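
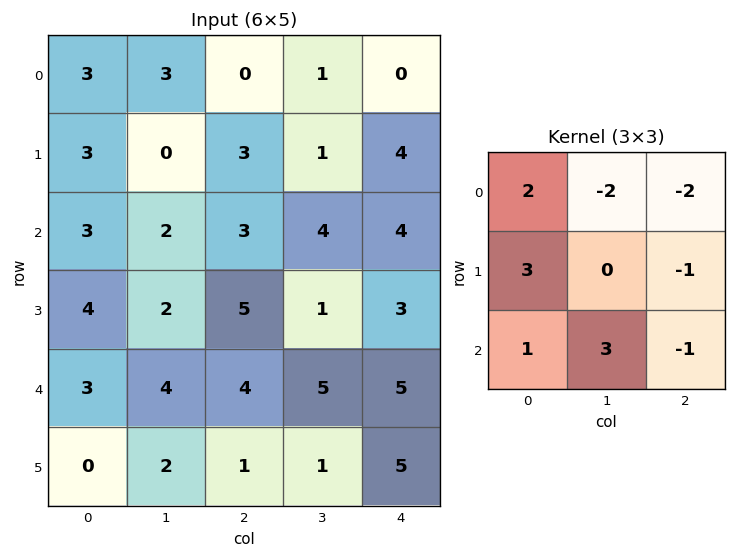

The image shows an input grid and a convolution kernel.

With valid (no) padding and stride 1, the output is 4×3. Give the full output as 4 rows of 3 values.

12 10 14
11 10 6
14 6 16
4 3 8

Output[0,0]: The receptive field on the input at this output position is [3 3 0 / 3 0 3 / 3 2 3]. Elementwise product with the kernel and sum: 3·2 + 3·-2 + 0·-2 + 3·3 + 3·-1 + 3·1 + 2·3 + 3·-1.
Output[0,1]: The receptive field on the input at this output position is [3 0 1 / 0 3 1 / 2 3 4]. Elementwise product with the kernel and sum: 3·2 + 0·-2 + 1·-2 + 0·3 + 1·-1 + 2·1 + 3·3 + 4·-1.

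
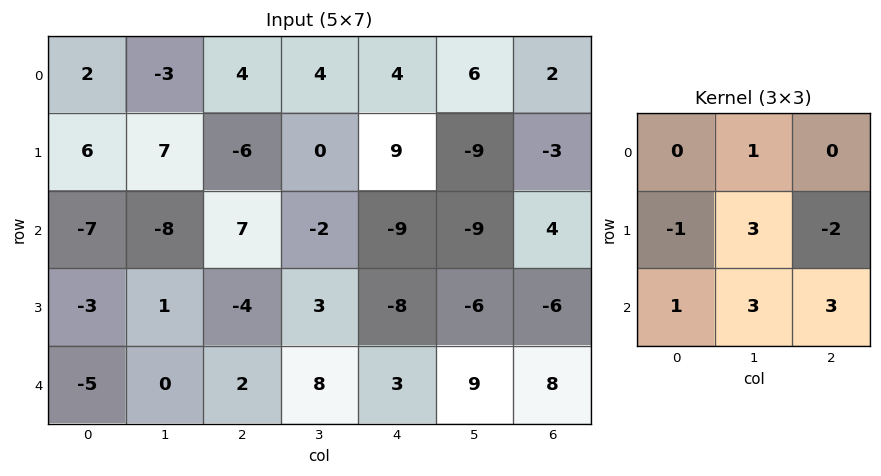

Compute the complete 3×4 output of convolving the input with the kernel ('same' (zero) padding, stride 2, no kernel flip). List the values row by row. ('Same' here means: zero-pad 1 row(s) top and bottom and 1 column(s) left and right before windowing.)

51 -4 -4 -18
-5 25 -37 -6
-18 -14 -25 9

Output[0,0]: The receptive field on the zero-padded input at this output position is [0 0 0 / 0 2 -3 / 0 6 7]. Elementwise product with the kernel and sum: 0·1 + 0·-1 + 2·3 + -3·-2 + 0·1 + 6·3 + 7·3.
Output[0,1]: The receptive field on the zero-padded input at this output position is [0 0 0 / -3 4 4 / 7 -6 0]. Elementwise product with the kernel and sum: 0·1 + -3·-1 + 4·3 + 4·-2 + 7·1 + -6·3 + 0·3.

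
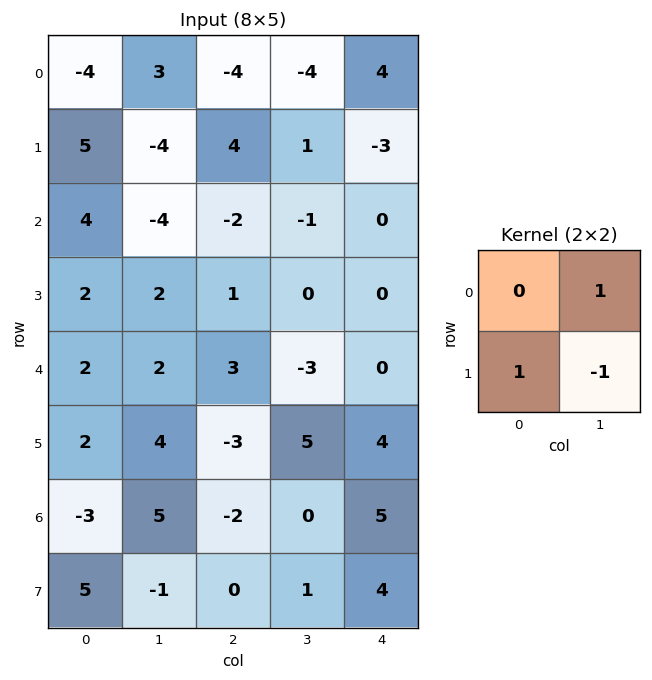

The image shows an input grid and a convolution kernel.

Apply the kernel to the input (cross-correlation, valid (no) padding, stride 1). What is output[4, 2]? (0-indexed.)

-11

The receptive field on the input at this output position is [3 -3 / -3 5]. Elementwise product with the kernel and sum: -3·1 + -3·1 + 5·-1.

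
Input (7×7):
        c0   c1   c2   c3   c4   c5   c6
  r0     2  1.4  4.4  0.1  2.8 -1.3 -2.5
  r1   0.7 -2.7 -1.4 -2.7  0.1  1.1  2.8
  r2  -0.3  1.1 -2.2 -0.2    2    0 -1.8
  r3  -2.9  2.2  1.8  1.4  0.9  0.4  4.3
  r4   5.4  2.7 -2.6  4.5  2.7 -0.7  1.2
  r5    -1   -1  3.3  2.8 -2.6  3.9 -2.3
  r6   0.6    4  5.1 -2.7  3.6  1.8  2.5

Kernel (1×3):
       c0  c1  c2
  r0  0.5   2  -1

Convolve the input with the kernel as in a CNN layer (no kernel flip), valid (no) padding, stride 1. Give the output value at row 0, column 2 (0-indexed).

-0.4

The receptive field on the input at this output position is [4.4 0.1 2.8]. Elementwise product with the kernel and sum: 4.4·0.5 + 0.1·2 + 2.8·-1.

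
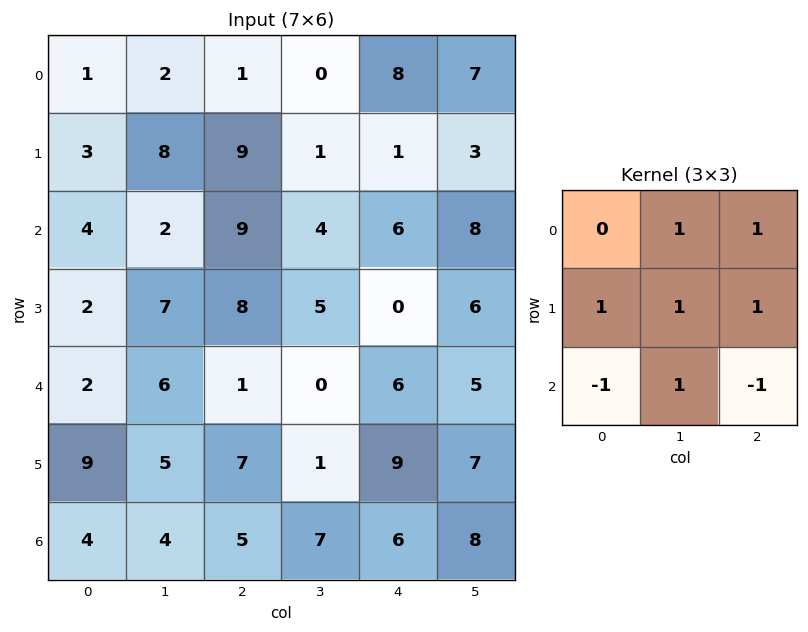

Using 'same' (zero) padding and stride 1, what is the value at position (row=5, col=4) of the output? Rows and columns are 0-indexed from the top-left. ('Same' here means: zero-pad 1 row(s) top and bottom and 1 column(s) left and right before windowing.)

19

The receptive field on the zero-padded input at this output position is [0 6 5 / 1 9 7 / 7 6 8]. Elementwise product with the kernel and sum: 6·1 + 5·1 + 1·1 + 9·1 + 7·1 + 7·-1 + 6·1 + 8·-1.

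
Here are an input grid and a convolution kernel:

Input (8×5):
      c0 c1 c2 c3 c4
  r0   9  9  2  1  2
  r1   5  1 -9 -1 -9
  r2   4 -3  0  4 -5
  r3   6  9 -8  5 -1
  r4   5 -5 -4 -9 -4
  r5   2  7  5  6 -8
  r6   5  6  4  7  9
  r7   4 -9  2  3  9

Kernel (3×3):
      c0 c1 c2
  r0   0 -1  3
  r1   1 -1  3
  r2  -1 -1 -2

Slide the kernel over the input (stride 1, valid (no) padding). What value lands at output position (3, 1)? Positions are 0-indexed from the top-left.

The receptive field on the input at this output position is [9 -8 5 / -5 -4 -9 / 7 5 6]. Elementwise product with the kernel and sum: -8·-1 + 5·3 + -5·1 + -4·-1 + -9·3 + 7·-1 + 5·-1 + 6·-2.

-29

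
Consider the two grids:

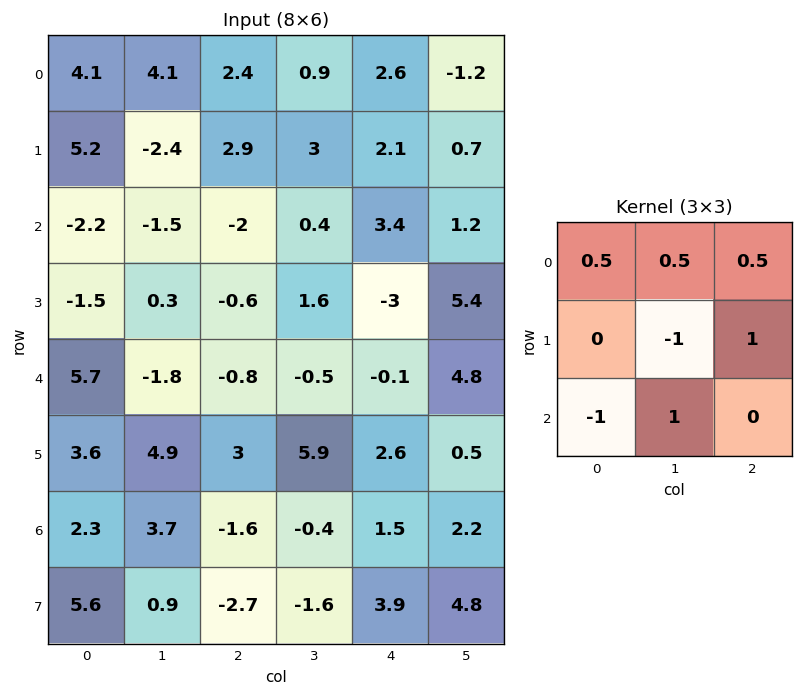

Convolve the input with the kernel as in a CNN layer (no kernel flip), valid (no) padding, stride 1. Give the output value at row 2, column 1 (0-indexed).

The receptive field on the input at this output position is [-1.5 -2 0.4 / 0.3 -0.6 1.6 / -1.8 -0.8 -0.5]. Elementwise product with the kernel and sum: -1.5·0.5 + -2·0.5 + 0.4·0.5 + -0.6·-1 + 1.6·1 + -1.8·-1 + -0.8·1.

1.65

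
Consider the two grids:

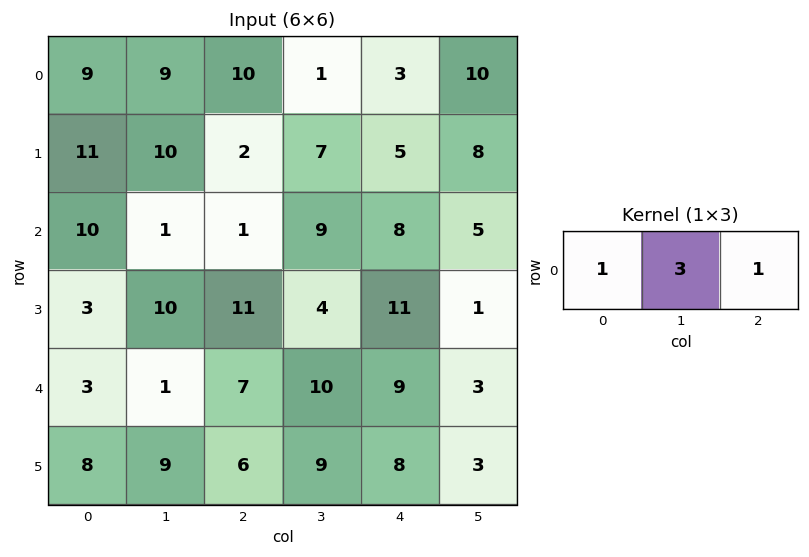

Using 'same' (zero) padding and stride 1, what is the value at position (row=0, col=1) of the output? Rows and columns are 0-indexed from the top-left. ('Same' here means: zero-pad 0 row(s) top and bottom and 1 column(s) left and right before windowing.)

46

The receptive field on the zero-padded input at this output position is [9 9 10]. Elementwise product with the kernel and sum: 9·1 + 9·3 + 10·1.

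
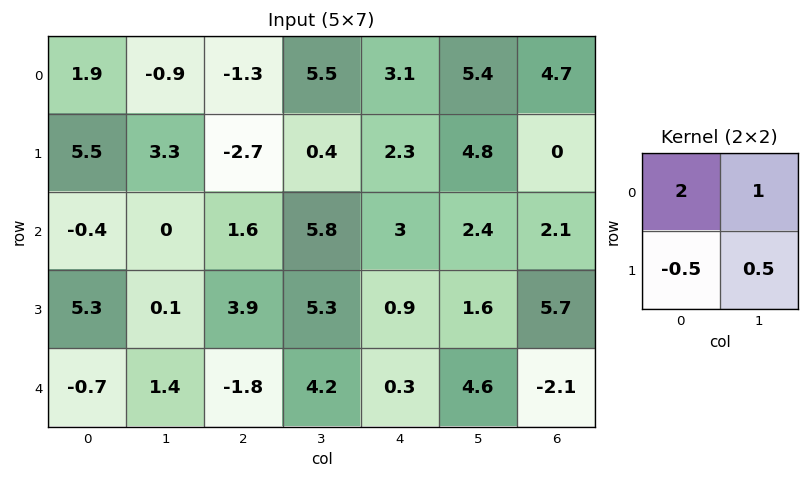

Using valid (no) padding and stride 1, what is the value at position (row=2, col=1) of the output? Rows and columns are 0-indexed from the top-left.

3.5

The receptive field on the input at this output position is [0 1.6 / 0.1 3.9]. Elementwise product with the kernel and sum: 0·2 + 1.6·1 + 0.1·-0.5 + 3.9·0.5.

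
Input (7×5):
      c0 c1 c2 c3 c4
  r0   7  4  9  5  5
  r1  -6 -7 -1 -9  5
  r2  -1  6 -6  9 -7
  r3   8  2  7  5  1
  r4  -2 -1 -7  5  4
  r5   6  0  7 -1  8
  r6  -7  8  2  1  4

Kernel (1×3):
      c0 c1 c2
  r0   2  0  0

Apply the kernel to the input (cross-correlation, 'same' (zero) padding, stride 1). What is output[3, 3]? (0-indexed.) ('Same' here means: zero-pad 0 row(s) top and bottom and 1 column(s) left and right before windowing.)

14

The receptive field on the zero-padded input at this output position is [7 5 1]. Elementwise product with the kernel and sum: 7·2.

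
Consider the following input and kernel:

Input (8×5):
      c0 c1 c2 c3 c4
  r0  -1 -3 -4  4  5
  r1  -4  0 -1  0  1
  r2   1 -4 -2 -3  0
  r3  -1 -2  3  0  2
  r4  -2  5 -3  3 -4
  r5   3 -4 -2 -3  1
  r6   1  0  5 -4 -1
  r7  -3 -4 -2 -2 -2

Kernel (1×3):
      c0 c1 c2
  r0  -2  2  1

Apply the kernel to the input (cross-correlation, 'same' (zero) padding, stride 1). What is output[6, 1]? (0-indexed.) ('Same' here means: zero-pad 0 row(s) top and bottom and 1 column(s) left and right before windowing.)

The receptive field on the zero-padded input at this output position is [1 0 5]. Elementwise product with the kernel and sum: 1·-2 + 0·2 + 5·1.

3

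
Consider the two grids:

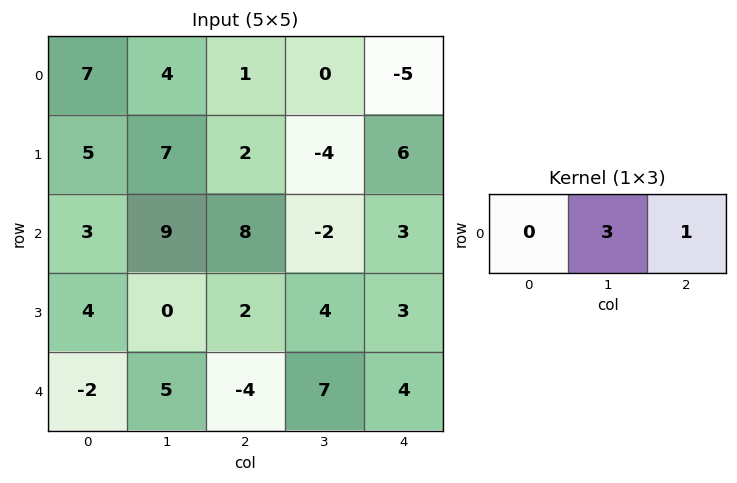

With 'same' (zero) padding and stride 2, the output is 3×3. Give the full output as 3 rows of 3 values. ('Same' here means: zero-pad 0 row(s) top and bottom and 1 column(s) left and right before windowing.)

25 3 -15
18 22 9
-1 -5 12

Output[0,0]: The receptive field on the zero-padded input at this output position is [0 7 4]. Elementwise product with the kernel and sum: 7·3 + 4·1.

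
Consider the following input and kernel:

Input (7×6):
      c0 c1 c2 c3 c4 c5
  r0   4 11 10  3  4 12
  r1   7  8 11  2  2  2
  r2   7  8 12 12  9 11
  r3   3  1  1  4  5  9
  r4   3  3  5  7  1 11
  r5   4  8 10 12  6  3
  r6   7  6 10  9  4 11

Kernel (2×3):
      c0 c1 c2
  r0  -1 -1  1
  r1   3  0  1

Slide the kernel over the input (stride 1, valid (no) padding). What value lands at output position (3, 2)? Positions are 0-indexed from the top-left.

The receptive field on the input at this output position is [1 4 5 / 5 7 1]. Elementwise product with the kernel and sum: 1·-1 + 4·-1 + 5·1 + 5·3 + 1·1.

16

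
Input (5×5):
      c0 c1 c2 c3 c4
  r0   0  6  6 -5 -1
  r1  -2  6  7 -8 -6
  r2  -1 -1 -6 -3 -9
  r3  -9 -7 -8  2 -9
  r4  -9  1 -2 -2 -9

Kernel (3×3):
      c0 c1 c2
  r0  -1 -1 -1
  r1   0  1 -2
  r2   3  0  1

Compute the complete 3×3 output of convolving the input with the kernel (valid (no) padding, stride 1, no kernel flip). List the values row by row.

-29 10 -23
-35 -24 -11
-12 -1 23

Output[0,0]: The receptive field on the input at this output position is [0 6 6 / -2 6 7 / -1 -1 -6]. Elementwise product with the kernel and sum: 0·-1 + 6·-1 + 6·-1 + 6·1 + 7·-2 + -1·3 + -6·1.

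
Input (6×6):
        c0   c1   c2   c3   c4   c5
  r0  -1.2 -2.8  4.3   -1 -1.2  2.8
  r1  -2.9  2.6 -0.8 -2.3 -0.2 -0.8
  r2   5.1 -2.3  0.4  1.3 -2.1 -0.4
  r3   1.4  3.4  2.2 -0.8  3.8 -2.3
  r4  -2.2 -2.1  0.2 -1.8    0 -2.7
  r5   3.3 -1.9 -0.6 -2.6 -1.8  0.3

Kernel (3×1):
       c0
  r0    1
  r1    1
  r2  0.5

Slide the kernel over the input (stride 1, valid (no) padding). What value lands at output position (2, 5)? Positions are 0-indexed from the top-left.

The receptive field on the input at this output position is [-0.4 / -2.3 / -2.7]. Elementwise product with the kernel and sum: -0.4·1 + -2.3·1 + -2.7·0.5.

-4.05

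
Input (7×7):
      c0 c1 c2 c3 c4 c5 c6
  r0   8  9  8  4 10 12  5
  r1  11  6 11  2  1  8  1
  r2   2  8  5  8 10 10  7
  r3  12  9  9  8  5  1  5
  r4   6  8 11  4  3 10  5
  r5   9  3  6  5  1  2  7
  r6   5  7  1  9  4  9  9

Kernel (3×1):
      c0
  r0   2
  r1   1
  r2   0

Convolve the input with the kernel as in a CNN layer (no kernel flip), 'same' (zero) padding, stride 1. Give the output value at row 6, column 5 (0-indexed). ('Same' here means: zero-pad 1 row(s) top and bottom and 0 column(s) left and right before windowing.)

13

The receptive field on the zero-padded input at this output position is [2 / 9 / 0]. Elementwise product with the kernel and sum: 2·2 + 9·1.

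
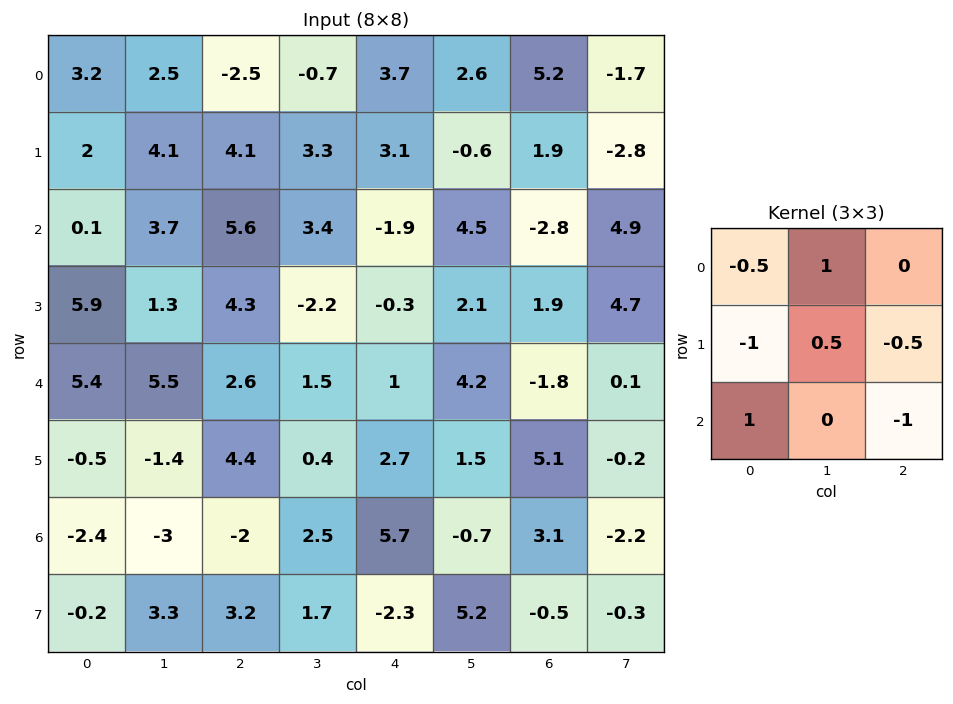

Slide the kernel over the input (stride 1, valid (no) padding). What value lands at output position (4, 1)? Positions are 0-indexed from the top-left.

The receptive field on the input at this output position is [5.5 2.6 1.5 / -1.4 4.4 0.4 / -3 -2 2.5]. Elementwise product with the kernel and sum: 5.5·-0.5 + 2.6·1 + -1.4·-1 + 4.4·0.5 + 0.4·-0.5 + -3·1 + 2.5·-1.

-2.25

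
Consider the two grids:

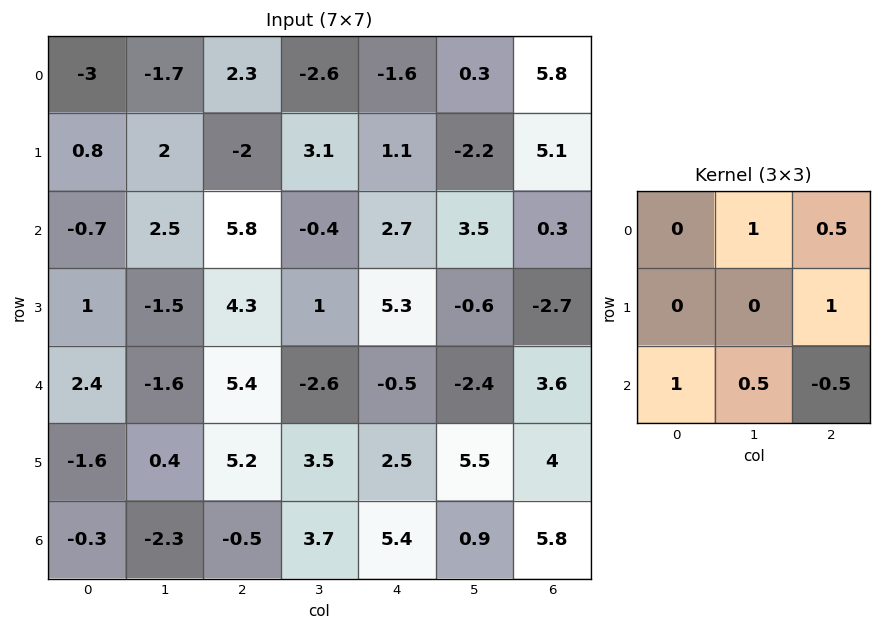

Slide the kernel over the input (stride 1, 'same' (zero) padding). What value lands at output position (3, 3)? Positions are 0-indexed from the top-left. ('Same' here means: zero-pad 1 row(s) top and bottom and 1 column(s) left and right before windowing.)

The receptive field on the zero-padded input at this output position is [5.8 -0.4 2.7 / 4.3 1 5.3 / 5.4 -2.6 -0.5]. Elementwise product with the kernel and sum: -0.4·1 + 2.7·0.5 + 5.3·1 + 5.4·1 + -2.6·0.5 + -0.5·-0.5.

10.6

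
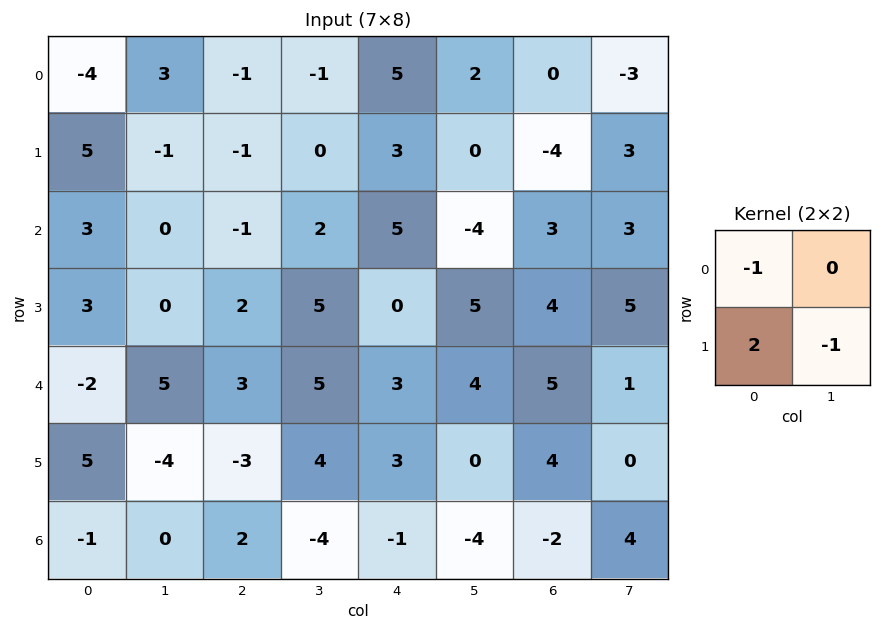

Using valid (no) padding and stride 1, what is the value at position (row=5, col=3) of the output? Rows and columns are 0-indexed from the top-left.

The receptive field on the input at this output position is [4 3 / -4 -1]. Elementwise product with the kernel and sum: 4·-1 + -4·2 + -1·-1.

-11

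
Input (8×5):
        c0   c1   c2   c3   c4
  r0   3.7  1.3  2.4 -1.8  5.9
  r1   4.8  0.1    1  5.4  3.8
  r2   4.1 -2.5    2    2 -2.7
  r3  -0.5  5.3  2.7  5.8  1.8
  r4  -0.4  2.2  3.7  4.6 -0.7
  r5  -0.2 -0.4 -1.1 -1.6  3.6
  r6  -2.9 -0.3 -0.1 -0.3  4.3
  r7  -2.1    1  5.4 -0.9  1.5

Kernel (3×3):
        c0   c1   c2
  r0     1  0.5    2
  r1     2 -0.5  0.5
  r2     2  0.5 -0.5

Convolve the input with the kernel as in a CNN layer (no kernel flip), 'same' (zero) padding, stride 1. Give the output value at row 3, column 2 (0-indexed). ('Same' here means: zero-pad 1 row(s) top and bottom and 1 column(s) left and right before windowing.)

18.6

The receptive field on the zero-padded input at this output position is [-2.5 2 2 / 5.3 2.7 5.8 / 2.2 3.7 4.6]. Elementwise product with the kernel and sum: -2.5·1 + 2·0.5 + 2·2 + 5.3·2 + 2.7·-0.5 + 5.8·0.5 + 2.2·2 + 3.7·0.5 + 4.6·-0.5.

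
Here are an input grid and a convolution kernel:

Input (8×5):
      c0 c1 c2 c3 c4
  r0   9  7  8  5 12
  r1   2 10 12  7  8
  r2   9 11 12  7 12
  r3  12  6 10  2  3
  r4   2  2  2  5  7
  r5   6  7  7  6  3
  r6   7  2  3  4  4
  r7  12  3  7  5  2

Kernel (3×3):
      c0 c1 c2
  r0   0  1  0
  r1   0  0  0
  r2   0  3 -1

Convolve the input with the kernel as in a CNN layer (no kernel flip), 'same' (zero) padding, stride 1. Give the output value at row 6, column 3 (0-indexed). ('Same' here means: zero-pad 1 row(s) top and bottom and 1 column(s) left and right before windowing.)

19

The receptive field on the zero-padded input at this output position is [7 6 3 / 3 4 4 / 7 5 2]. Elementwise product with the kernel and sum: 6·1 + 5·3 + 2·-1.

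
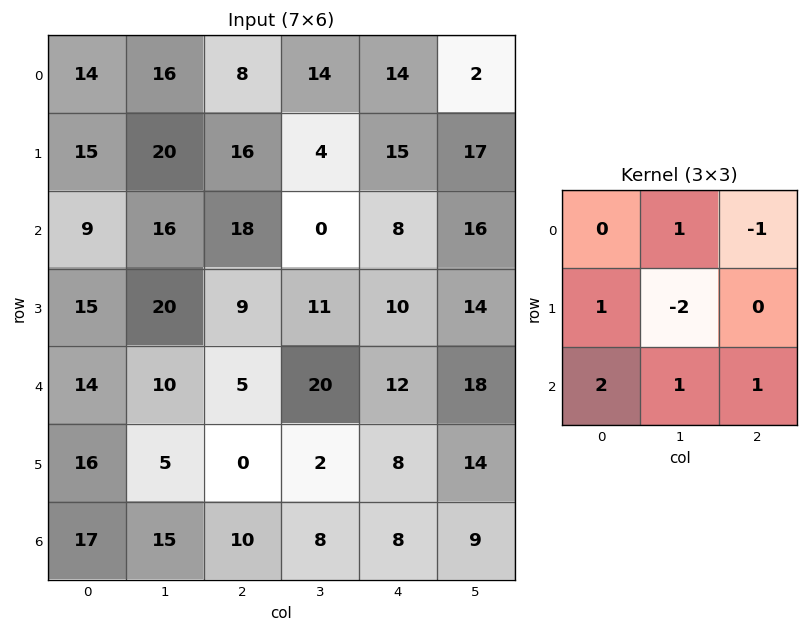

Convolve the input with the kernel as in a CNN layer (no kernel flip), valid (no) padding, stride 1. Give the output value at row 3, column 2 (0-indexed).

The receptive field on the input at this output position is [9 11 10 / 5 20 12 / 0 2 8]. Elementwise product with the kernel and sum: 11·1 + 10·-1 + 5·1 + 20·-2 + 0·2 + 2·1 + 8·1.

-24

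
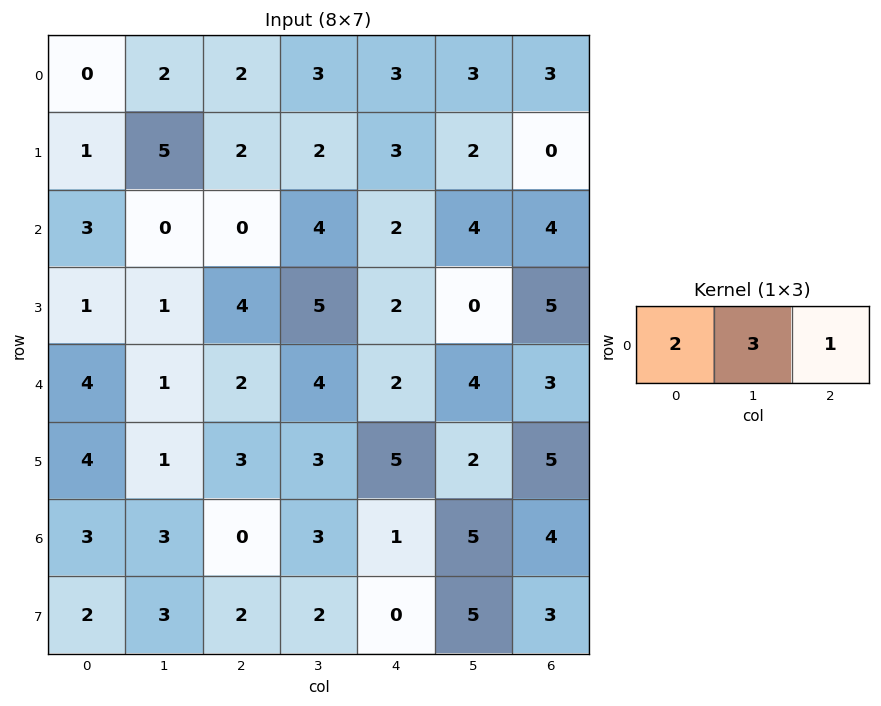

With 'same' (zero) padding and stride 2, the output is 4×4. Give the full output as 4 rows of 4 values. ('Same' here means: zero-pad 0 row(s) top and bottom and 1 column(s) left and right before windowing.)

Output[0,0]: The receptive field on the zero-padded input at this output position is [0 0 2]. Elementwise product with the kernel and sum: 0·2 + 0·3 + 2·1.

2 13 18 15
9 4 18 20
13 12 18 17
12 9 14 22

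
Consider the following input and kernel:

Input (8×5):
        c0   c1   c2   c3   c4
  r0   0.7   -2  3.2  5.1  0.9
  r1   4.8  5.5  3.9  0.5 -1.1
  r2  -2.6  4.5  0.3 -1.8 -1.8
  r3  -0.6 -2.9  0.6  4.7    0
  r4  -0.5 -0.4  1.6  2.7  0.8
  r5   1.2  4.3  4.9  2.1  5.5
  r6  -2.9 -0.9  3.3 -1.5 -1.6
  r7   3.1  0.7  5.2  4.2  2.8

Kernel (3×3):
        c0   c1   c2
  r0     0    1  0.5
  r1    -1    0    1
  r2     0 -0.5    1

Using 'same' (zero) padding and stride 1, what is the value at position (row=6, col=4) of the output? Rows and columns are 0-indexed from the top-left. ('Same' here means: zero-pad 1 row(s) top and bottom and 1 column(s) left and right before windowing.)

5.6

The receptive field on the zero-padded input at this output position is [2.1 5.5 0 / -1.5 -1.6 0 / 4.2 2.8 0]. Elementwise product with the kernel and sum: 5.5·1 + 0·0.5 + -1.5·-1 + 0·1 + 2.8·-0.5 + 0·1.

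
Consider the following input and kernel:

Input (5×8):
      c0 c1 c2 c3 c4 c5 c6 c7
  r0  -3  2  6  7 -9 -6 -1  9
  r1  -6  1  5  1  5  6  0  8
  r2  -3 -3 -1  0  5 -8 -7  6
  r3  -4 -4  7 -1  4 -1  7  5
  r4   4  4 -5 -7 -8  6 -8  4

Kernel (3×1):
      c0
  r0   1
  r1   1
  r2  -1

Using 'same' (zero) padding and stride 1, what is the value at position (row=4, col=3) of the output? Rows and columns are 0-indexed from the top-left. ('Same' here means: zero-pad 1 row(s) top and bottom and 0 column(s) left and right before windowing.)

-8

The receptive field on the zero-padded input at this output position is [-1 / -7 / 0]. Elementwise product with the kernel and sum: -1·1 + -7·1 + 0·-1.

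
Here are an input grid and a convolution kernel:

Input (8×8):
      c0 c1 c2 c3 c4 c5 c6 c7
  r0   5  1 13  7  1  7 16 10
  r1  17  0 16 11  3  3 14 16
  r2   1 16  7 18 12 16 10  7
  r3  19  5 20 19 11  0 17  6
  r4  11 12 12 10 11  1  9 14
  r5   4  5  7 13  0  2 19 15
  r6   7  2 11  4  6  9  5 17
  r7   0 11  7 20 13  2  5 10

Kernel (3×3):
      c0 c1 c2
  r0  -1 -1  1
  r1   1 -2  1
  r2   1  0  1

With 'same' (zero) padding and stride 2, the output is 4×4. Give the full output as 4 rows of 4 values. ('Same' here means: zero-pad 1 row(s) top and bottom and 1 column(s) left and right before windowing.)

-9 -7 26 4
2 39 18 8
-19 10 -26 3
0 16 12 22

Output[0,0]: The receptive field on the zero-padded input at this output position is [0 0 0 / 0 5 1 / 0 17 0]. Elementwise product with the kernel and sum: 0·-1 + 0·-1 + 0·1 + 0·1 + 5·-2 + 1·1 + 0·1 + 0·1.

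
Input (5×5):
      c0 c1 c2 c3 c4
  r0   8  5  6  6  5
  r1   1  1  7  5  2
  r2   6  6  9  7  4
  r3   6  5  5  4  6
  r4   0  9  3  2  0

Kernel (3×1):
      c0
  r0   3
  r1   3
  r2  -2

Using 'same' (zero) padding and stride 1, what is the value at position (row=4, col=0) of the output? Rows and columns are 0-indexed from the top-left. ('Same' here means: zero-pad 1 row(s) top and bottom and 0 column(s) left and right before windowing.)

The receptive field on the zero-padded input at this output position is [6 / 0 / 0]. Elementwise product with the kernel and sum: 6·3 + 0·3 + 0·-2.

18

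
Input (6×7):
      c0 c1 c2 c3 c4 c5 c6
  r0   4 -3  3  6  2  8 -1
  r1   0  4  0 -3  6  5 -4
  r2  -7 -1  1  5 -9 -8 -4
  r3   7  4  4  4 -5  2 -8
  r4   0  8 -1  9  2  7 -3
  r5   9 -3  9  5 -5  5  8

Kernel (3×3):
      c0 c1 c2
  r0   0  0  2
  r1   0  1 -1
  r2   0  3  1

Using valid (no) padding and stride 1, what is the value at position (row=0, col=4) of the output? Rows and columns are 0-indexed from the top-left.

-21

The receptive field on the input at this output position is [2 8 -1 / 6 5 -4 / -9 -8 -4]. Elementwise product with the kernel and sum: -1·2 + 5·1 + -4·-1 + -8·3 + -4·1.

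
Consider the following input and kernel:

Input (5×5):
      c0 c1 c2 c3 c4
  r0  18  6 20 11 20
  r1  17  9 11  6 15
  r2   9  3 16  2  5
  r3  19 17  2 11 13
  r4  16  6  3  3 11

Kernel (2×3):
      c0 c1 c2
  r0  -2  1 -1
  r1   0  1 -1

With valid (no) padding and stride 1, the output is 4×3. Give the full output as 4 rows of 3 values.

-52 2 -58
-49 1 -34
-16 -1 -37
-20 -43 -14

Output[0,0]: The receptive field on the input at this output position is [18 6 20 / 17 9 11]. Elementwise product with the kernel and sum: 18·-2 + 6·1 + 20·-1 + 9·1 + 11·-1.
Output[0,1]: The receptive field on the input at this output position is [6 20 11 / 9 11 6]. Elementwise product with the kernel and sum: 6·-2 + 20·1 + 11·-1 + 11·1 + 6·-1.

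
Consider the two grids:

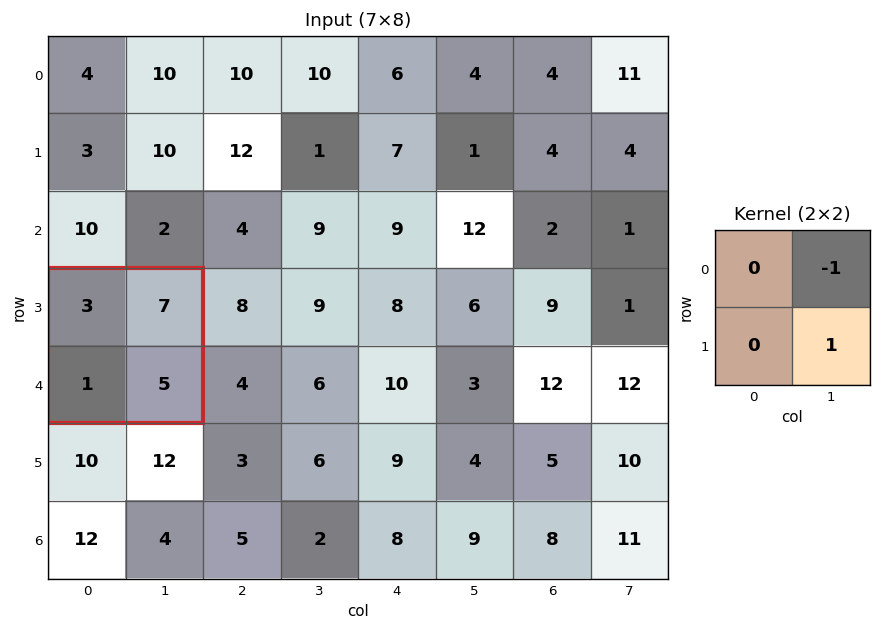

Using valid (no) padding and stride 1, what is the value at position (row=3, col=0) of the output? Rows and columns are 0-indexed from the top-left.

-2

The receptive field on the input at this output position is [3 7 / 1 5]. Elementwise product with the kernel and sum: 7·-1 + 5·1.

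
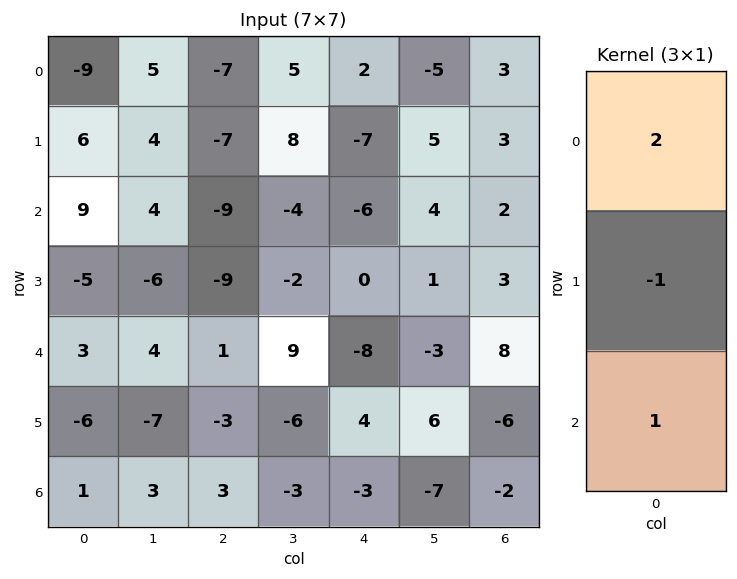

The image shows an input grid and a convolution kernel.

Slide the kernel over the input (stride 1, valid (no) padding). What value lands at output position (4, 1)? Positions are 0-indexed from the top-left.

The receptive field on the input at this output position is [4 / -7 / 3]. Elementwise product with the kernel and sum: 4·2 + -7·-1 + 3·1.

18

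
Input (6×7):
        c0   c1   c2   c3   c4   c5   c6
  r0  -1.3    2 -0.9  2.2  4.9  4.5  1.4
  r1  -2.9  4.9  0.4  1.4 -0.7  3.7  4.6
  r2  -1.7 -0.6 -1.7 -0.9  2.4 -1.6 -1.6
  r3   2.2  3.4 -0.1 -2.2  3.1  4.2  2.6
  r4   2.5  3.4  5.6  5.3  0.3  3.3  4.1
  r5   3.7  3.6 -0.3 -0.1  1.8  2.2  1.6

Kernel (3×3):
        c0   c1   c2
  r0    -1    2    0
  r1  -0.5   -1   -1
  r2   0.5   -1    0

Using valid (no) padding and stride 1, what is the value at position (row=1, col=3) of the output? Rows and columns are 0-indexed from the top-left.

-7.35

The receptive field on the input at this output position is [1.4 -0.7 3.7 / -0.9 2.4 -1.6 / -2.2 3.1 4.2]. Elementwise product with the kernel and sum: 1.4·-1 + -0.7·2 + -0.9·-0.5 + 2.4·-1 + -1.6·-1 + -2.2·0.5 + 3.1·-1.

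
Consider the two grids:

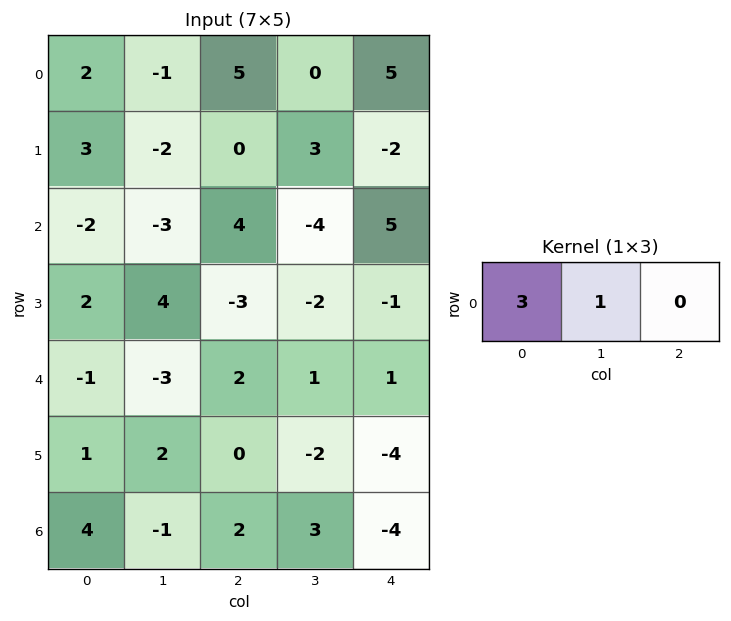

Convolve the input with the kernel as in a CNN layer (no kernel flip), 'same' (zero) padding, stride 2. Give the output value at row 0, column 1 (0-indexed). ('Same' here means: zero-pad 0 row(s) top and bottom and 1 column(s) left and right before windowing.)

2

The receptive field on the zero-padded input at this output position is [-1 5 0]. Elementwise product with the kernel and sum: -1·3 + 5·1.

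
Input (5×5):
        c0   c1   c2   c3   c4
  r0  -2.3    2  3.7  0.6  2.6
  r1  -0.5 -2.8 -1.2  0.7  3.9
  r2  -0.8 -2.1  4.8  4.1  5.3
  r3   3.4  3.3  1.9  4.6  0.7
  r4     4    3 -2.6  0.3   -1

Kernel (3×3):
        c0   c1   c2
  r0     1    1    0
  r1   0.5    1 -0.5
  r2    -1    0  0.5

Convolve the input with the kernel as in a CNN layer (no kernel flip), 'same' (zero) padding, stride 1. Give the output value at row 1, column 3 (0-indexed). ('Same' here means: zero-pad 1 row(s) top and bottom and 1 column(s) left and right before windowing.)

The receptive field on the zero-padded input at this output position is [3.7 0.6 2.6 / -1.2 0.7 3.9 / 4.8 4.1 5.3]. Elementwise product with the kernel and sum: 3.7·1 + 0.6·1 + -1.2·0.5 + 0.7·1 + 3.9·-0.5 + 4.8·-1 + 5.3·0.5.

0.3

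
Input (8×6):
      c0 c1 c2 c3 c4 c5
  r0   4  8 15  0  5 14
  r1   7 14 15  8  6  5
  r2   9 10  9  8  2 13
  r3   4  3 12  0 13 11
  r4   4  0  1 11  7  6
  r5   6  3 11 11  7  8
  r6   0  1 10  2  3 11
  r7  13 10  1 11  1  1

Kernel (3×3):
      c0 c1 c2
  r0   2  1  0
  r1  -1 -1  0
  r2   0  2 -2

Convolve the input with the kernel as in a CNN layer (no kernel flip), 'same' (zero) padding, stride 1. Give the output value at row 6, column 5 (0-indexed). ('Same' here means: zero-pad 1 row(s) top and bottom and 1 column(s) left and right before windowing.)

10

The receptive field on the zero-padded input at this output position is [7 8 0 / 3 11 0 / 1 1 0]. Elementwise product with the kernel and sum: 7·2 + 8·1 + 3·-1 + 11·-1 + 1·2 + 0·-2.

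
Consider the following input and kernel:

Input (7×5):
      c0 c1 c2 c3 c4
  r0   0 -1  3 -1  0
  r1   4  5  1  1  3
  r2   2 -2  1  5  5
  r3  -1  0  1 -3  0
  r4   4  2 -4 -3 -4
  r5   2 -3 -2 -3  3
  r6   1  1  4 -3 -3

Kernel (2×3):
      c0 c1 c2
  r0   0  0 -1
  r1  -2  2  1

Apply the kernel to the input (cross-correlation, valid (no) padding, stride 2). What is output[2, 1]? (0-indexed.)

5

The receptive field on the input at this output position is [-4 -3 -4 / -2 -3 3]. Elementwise product with the kernel and sum: -4·-1 + -2·-2 + -3·2 + 3·1.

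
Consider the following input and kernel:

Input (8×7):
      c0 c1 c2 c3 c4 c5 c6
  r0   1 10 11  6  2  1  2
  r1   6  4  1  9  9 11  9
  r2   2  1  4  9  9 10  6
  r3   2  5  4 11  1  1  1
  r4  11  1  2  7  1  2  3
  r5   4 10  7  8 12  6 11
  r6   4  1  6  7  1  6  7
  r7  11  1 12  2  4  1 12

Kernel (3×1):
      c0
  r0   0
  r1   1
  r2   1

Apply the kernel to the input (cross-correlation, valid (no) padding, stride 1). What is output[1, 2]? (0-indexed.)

The receptive field on the input at this output position is [1 / 4 / 4]. Elementwise product with the kernel and sum: 4·1 + 4·1.

8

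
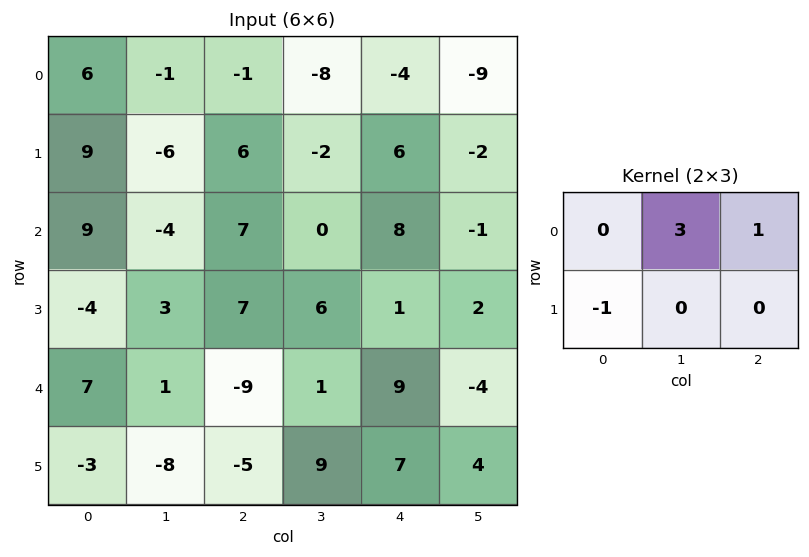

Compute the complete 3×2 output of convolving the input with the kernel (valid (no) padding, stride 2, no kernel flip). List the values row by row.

-13 -34
-1 1
-3 17

Output[0,0]: The receptive field on the input at this output position is [6 -1 -1 / 9 -6 6]. Elementwise product with the kernel and sum: -1·3 + -1·1 + 9·-1.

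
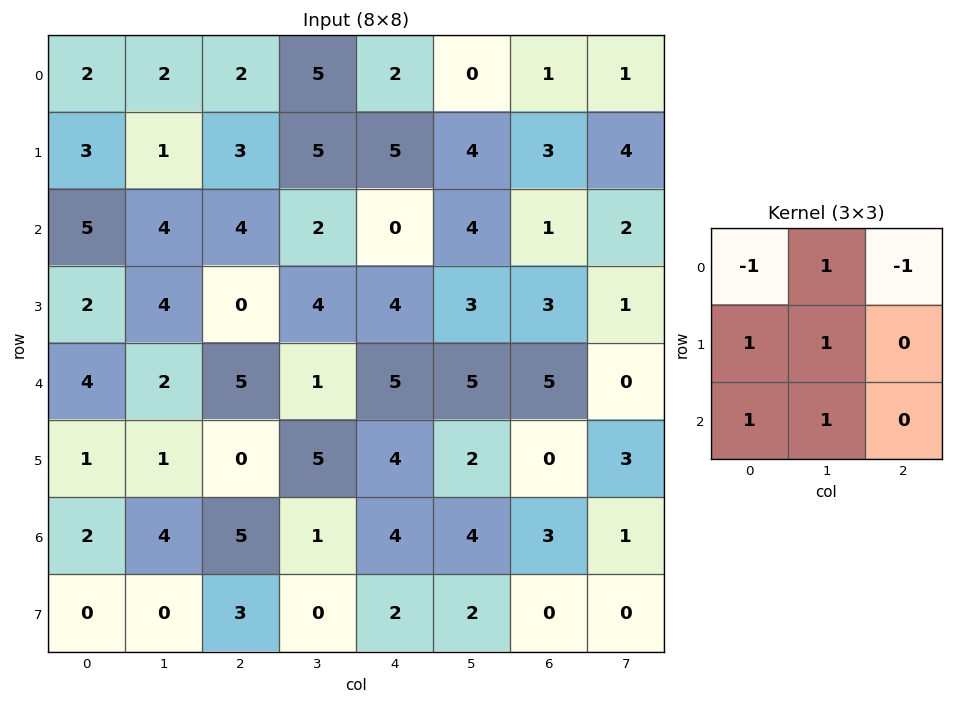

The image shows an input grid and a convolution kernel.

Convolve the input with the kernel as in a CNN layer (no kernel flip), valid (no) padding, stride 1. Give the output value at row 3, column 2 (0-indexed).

11

The receptive field on the input at this output position is [0 4 4 / 5 1 5 / 0 5 4]. Elementwise product with the kernel and sum: 0·-1 + 4·1 + 4·-1 + 5·1 + 1·1 + 0·1 + 5·1.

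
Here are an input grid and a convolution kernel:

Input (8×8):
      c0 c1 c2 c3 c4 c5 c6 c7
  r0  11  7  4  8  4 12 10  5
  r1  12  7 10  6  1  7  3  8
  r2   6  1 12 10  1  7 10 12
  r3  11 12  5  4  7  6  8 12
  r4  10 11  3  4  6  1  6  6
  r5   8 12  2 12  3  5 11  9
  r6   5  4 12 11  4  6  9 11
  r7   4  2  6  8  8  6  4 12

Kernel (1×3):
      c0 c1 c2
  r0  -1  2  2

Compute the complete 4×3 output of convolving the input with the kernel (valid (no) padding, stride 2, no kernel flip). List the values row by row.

Output[0,0]: The receptive field on the input at this output position is [11 7 4]. Elementwise product with the kernel and sum: 11·-1 + 7·2 + 4·2.
Output[0,1]: The receptive field on the input at this output position is [4 8 4]. Elementwise product with the kernel and sum: 4·-1 + 8·2 + 4·2.

11 20 40
20 10 33
18 17 8
27 18 26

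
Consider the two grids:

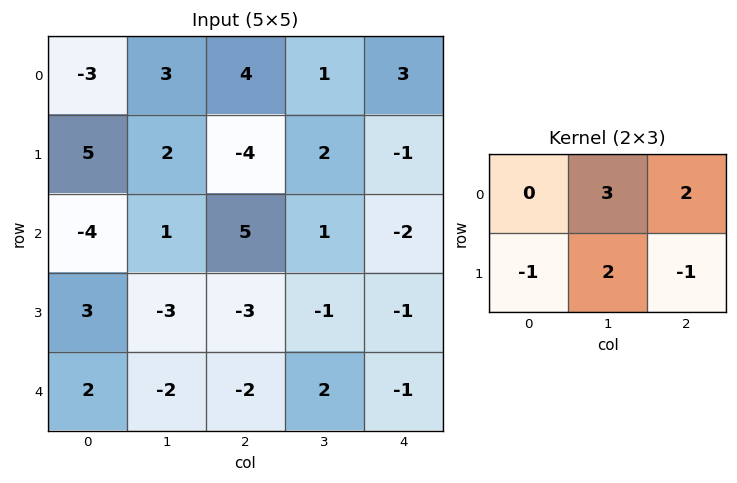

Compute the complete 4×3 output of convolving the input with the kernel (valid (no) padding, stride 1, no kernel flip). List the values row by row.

20 2 18
-1 0 3
7 15 1
-19 -15 2

Output[0,0]: The receptive field on the input at this output position is [-3 3 4 / 5 2 -4]. Elementwise product with the kernel and sum: 3·3 + 4·2 + 5·-1 + 2·2 + -4·-1.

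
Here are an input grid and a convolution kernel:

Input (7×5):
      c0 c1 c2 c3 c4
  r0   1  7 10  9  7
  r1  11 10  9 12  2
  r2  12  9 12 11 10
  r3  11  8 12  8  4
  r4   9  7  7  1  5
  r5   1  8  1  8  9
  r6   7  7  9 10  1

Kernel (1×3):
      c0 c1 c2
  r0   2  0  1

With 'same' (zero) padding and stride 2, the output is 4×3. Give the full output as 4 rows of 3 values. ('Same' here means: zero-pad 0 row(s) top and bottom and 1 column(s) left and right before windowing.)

7 23 18
9 29 22
7 15 2
7 24 20

Output[0,0]: The receptive field on the zero-padded input at this output position is [0 1 7]. Elementwise product with the kernel and sum: 0·2 + 7·1.
Output[0,1]: The receptive field on the zero-padded input at this output position is [7 10 9]. Elementwise product with the kernel and sum: 7·2 + 9·1.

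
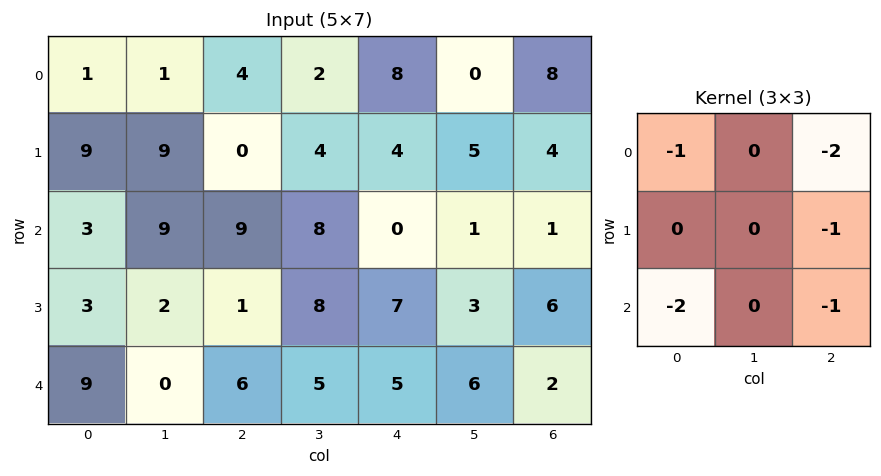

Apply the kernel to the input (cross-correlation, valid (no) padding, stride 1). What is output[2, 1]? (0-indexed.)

-38

The receptive field on the input at this output position is [9 9 8 / 2 1 8 / 0 6 5]. Elementwise product with the kernel and sum: 9·-1 + 8·-2 + 8·-1 + 0·-2 + 5·-1.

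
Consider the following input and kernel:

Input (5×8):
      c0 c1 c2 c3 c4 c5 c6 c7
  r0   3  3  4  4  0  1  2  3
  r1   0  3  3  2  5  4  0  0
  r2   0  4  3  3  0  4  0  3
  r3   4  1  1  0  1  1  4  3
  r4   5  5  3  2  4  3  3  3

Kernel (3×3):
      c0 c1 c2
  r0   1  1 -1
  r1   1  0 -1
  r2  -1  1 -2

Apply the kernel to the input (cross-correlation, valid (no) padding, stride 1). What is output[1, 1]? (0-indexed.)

5

The receptive field on the input at this output position is [3 3 2 / 4 3 3 / 1 1 0]. Elementwise product with the kernel and sum: 3·1 + 3·1 + 2·-1 + 4·1 + 3·-1 + 1·-1 + 1·1 + 0·-2.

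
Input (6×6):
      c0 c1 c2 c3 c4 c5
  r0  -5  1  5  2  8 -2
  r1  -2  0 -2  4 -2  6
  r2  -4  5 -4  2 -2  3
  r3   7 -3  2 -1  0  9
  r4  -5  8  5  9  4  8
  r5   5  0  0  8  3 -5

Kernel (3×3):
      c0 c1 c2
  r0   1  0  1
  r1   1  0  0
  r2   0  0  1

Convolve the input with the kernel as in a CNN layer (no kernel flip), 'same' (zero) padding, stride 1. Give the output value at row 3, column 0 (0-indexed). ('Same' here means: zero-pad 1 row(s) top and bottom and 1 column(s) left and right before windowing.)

The receptive field on the zero-padded input at this output position is [0 -4 5 / 0 7 -3 / 0 -5 8]. Elementwise product with the kernel and sum: 0·1 + 5·1 + 0·1 + 8·1.

13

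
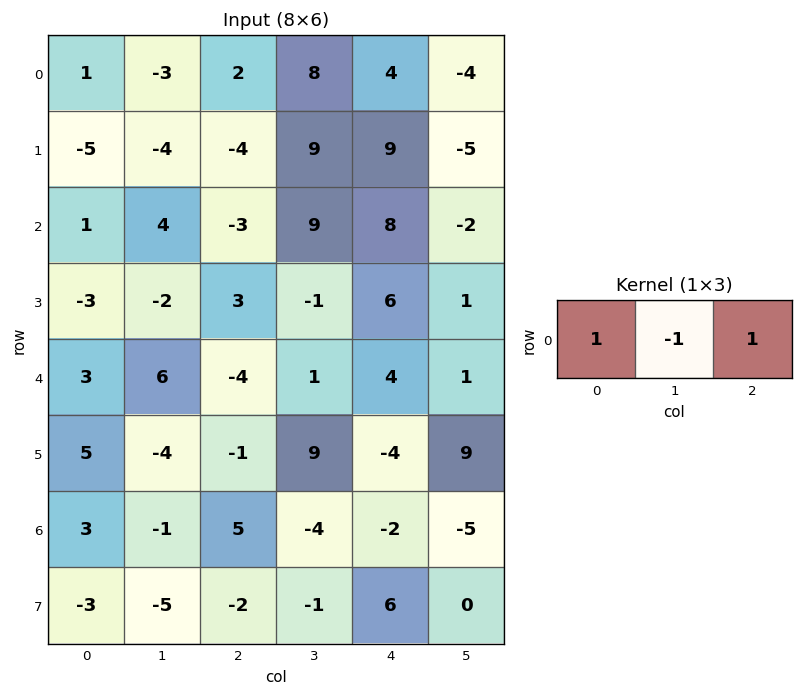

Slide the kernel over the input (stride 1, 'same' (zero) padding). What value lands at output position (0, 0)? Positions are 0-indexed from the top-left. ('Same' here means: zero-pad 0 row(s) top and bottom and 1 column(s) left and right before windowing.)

-4

The receptive field on the zero-padded input at this output position is [0 1 -3]. Elementwise product with the kernel and sum: 0·1 + 1·-1 + -3·1.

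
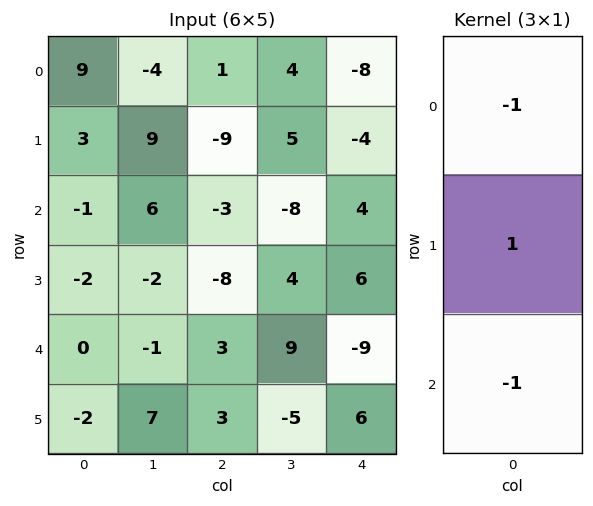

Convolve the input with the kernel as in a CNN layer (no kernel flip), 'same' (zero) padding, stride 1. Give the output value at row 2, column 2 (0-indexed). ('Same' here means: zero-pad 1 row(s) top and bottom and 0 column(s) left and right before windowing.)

14

The receptive field on the zero-padded input at this output position is [-9 / -3 / -8]. Elementwise product with the kernel and sum: -9·-1 + -3·1 + -8·-1.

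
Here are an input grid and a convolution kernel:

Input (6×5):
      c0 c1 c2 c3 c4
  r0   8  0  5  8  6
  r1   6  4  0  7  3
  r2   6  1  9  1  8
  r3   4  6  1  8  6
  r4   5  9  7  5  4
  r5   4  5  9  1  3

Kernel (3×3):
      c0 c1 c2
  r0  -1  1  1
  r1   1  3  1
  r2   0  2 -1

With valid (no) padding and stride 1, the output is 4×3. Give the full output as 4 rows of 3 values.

8 41 27
27 26 40
38 35 37
43 55 38

Output[0,0]: The receptive field on the input at this output position is [8 0 5 / 6 4 0 / 6 1 9]. Elementwise product with the kernel and sum: 8·-1 + 0·1 + 5·1 + 6·1 + 4·3 + 0·1 + 1·2 + 9·-1.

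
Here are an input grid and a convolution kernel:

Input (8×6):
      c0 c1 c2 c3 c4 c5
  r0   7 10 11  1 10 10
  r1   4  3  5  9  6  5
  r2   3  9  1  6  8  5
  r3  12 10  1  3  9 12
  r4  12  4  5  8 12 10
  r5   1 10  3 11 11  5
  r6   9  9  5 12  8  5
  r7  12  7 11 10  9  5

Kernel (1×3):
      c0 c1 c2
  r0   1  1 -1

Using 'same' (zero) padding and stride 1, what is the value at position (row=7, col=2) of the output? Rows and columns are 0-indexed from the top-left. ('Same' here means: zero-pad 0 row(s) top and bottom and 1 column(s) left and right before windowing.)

8

The receptive field on the zero-padded input at this output position is [7 11 10]. Elementwise product with the kernel and sum: 7·1 + 11·1 + 10·-1.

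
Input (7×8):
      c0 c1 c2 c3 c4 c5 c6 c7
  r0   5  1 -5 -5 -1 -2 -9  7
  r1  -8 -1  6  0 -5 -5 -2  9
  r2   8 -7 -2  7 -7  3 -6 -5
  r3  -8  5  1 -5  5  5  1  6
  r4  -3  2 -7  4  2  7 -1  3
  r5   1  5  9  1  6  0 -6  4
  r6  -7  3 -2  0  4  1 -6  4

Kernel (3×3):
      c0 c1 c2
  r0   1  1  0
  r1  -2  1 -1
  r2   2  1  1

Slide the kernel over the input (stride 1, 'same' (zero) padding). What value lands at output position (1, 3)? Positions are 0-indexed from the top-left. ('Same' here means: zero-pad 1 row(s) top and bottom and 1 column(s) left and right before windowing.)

The receptive field on the zero-padded input at this output position is [-5 -5 -1 / 6 0 -5 / -2 7 -7]. Elementwise product with the kernel and sum: -5·1 + -5·1 + 6·-2 + 0·1 + -5·-1 + -2·2 + 7·1 + -7·1.

-21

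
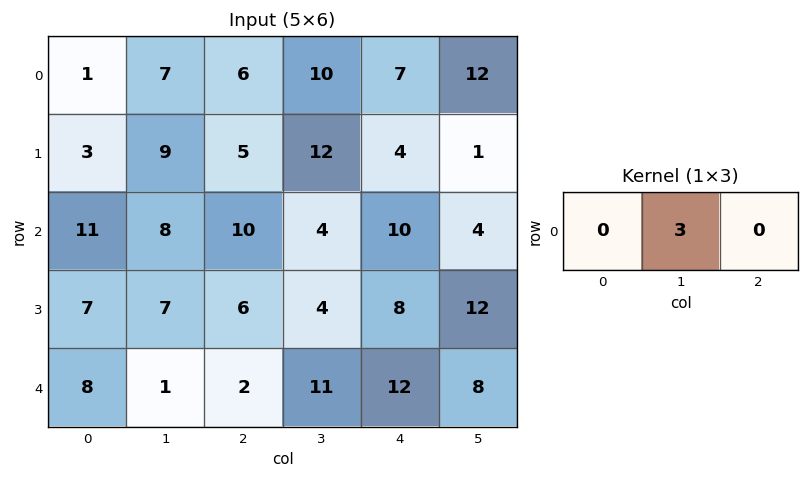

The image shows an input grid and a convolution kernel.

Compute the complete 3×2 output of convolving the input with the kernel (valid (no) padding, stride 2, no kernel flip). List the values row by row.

21 30
24 12
3 33

Output[0,0]: The receptive field on the input at this output position is [1 7 6]. Elementwise product with the kernel and sum: 7·3.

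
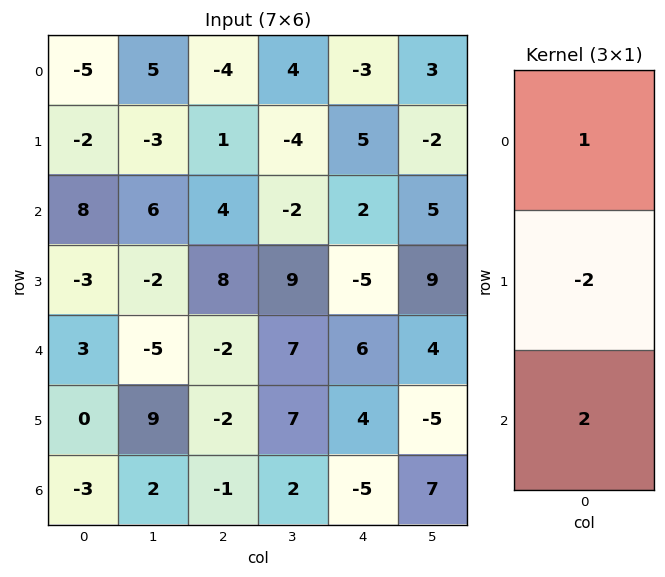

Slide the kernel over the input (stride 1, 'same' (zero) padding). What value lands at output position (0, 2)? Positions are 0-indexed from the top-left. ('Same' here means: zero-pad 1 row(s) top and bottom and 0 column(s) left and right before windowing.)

10

The receptive field on the zero-padded input at this output position is [0 / -4 / 1]. Elementwise product with the kernel and sum: 0·1 + -4·-2 + 1·2.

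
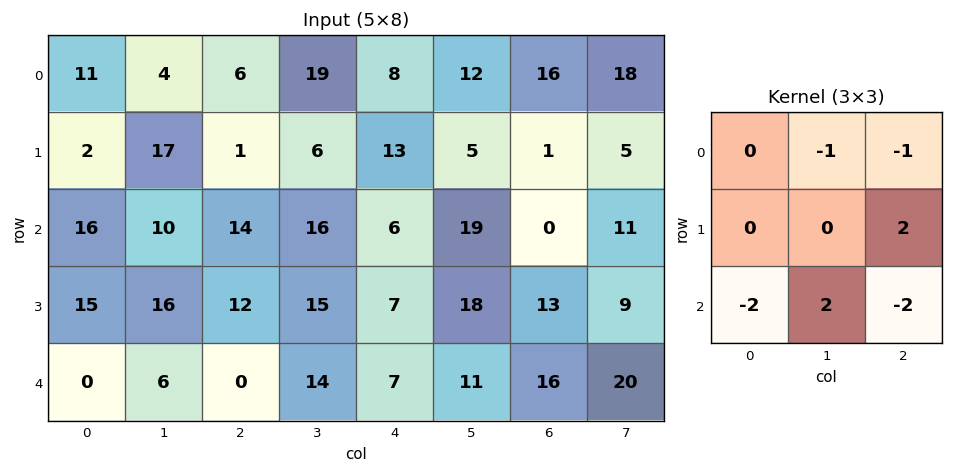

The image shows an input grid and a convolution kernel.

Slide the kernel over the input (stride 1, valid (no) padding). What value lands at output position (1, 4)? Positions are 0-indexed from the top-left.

The receptive field on the input at this output position is [13 5 1 / 6 19 0 / 7 18 13]. Elementwise product with the kernel and sum: 5·-1 + 1·-1 + 0·2 + 7·-2 + 18·2 + 13·-2.

-10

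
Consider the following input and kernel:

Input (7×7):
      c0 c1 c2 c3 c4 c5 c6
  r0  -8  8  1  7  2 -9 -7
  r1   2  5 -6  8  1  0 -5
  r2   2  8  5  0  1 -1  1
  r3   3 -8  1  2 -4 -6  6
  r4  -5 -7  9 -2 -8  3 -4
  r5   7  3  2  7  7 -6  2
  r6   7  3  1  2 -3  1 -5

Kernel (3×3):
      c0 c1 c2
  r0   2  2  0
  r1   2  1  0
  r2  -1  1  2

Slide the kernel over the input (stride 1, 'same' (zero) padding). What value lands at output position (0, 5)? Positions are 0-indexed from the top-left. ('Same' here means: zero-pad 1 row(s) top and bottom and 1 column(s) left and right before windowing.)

The receptive field on the zero-padded input at this output position is [0 0 0 / 2 -9 -7 / 1 0 -5]. Elementwise product with the kernel and sum: 0·2 + 0·2 + 2·2 + -9·1 + 1·-1 + 0·1 + -5·2.

-16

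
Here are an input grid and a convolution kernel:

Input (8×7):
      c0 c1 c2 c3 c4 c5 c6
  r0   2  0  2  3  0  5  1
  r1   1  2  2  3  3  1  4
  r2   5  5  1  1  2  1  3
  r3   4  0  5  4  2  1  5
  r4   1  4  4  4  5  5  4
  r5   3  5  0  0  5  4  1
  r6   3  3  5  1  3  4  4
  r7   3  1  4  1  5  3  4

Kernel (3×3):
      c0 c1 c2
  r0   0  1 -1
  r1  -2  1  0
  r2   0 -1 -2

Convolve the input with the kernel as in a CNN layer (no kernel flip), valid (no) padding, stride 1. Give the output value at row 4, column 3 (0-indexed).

The receptive field on the input at this output position is [4 5 5 / 0 5 4 / 1 3 4]. Elementwise product with the kernel and sum: 5·1 + 5·-1 + 0·-2 + 5·1 + 3·-1 + 4·-2.

-6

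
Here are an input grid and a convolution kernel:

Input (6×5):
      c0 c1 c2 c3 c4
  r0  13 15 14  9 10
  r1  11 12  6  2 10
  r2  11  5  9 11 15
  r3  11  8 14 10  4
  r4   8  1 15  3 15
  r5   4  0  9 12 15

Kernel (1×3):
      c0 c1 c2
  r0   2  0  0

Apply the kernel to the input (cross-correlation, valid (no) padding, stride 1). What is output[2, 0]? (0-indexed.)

The receptive field on the input at this output position is [11 5 9]. Elementwise product with the kernel and sum: 11·2.

22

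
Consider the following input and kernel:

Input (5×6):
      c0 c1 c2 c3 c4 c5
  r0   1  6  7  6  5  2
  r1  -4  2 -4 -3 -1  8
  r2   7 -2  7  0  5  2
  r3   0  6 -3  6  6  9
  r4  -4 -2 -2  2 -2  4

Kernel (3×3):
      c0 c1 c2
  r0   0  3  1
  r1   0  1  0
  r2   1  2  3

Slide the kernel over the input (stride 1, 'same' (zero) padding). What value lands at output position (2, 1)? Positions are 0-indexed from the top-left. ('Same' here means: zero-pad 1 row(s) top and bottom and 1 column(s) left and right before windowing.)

The receptive field on the zero-padded input at this output position is [-4 2 -4 / 7 -2 7 / 0 6 -3]. Elementwise product with the kernel and sum: 2·3 + -4·1 + -2·1 + 0·1 + 6·2 + -3·3.

3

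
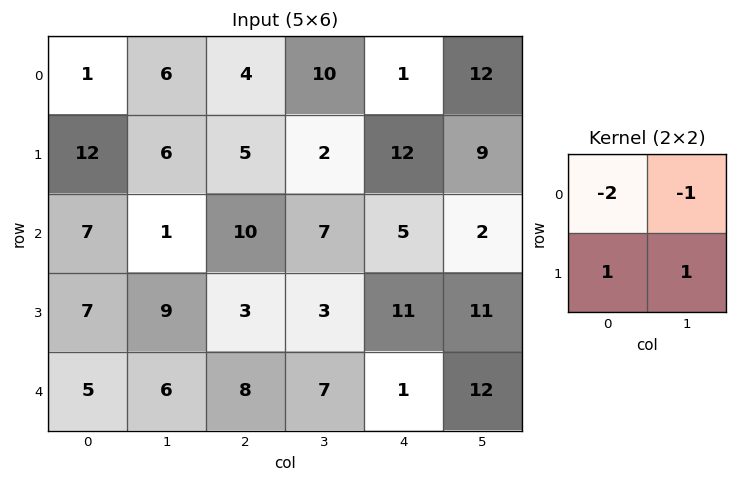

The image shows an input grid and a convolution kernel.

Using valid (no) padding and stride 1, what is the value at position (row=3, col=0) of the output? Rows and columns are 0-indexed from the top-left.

-12

The receptive field on the input at this output position is [7 9 / 5 6]. Elementwise product with the kernel and sum: 7·-2 + 9·-1 + 5·1 + 6·1.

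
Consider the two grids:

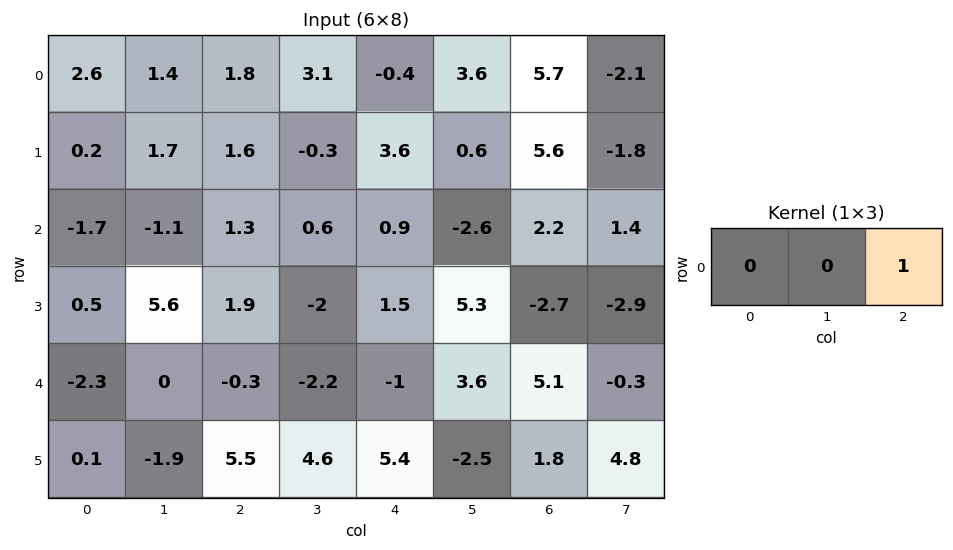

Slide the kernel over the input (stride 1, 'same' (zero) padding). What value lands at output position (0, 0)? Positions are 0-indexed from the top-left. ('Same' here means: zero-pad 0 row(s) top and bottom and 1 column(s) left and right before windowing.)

The receptive field on the zero-padded input at this output position is [0 2.6 1.4]. Elementwise product with the kernel and sum: 1.4·1.

1.4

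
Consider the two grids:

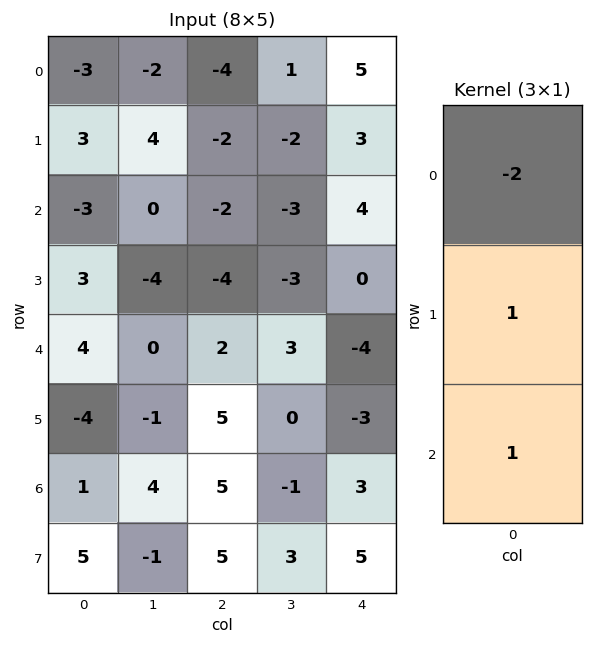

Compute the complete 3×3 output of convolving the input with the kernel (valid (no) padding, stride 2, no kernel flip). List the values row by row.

6 4 -3
13 2 -12
-11 6 8

Output[0,0]: The receptive field on the input at this output position is [-3 / 3 / -3]. Elementwise product with the kernel and sum: -3·-2 + 3·1 + -3·1.
Output[0,1]: The receptive field on the input at this output position is [-4 / -2 / -2]. Elementwise product with the kernel and sum: -4·-2 + -2·1 + -2·1.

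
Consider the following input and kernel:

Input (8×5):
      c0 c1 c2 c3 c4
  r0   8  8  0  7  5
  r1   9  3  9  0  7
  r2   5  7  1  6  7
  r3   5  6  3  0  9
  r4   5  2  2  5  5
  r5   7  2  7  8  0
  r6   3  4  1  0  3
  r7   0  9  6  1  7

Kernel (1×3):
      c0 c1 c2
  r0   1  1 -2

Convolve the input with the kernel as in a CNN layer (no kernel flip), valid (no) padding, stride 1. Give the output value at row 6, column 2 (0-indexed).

-5

The receptive field on the input at this output position is [1 0 3]. Elementwise product with the kernel and sum: 1·1 + 0·1 + 3·-2.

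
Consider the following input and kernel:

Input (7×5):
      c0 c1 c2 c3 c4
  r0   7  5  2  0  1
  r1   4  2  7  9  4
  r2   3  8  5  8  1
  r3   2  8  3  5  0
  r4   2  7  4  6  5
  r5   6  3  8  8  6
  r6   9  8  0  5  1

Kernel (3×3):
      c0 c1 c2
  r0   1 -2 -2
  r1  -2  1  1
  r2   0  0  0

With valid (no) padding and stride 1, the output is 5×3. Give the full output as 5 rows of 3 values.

-6 13 -1
-7 -33 -20
-16 -26 -14
-13 -12 -4
-21 -3 -20

Output[0,0]: The receptive field on the input at this output position is [7 5 2 / 4 2 7 / 3 8 5]. Elementwise product with the kernel and sum: 7·1 + 5·-2 + 2·-2 + 4·-2 + 2·1 + 7·1.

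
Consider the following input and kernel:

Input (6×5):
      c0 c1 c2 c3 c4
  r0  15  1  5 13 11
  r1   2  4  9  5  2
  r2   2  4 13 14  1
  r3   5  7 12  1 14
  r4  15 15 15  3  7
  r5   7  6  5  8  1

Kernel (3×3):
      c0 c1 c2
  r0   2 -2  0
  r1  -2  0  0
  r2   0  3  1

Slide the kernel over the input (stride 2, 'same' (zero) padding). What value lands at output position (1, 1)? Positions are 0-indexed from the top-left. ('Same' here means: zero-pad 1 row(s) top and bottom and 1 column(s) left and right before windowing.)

19

The receptive field on the zero-padded input at this output position is [4 9 5 / 4 13 14 / 7 12 1]. Elementwise product with the kernel and sum: 4·2 + 9·-2 + 4·-2 + 12·3 + 1·1.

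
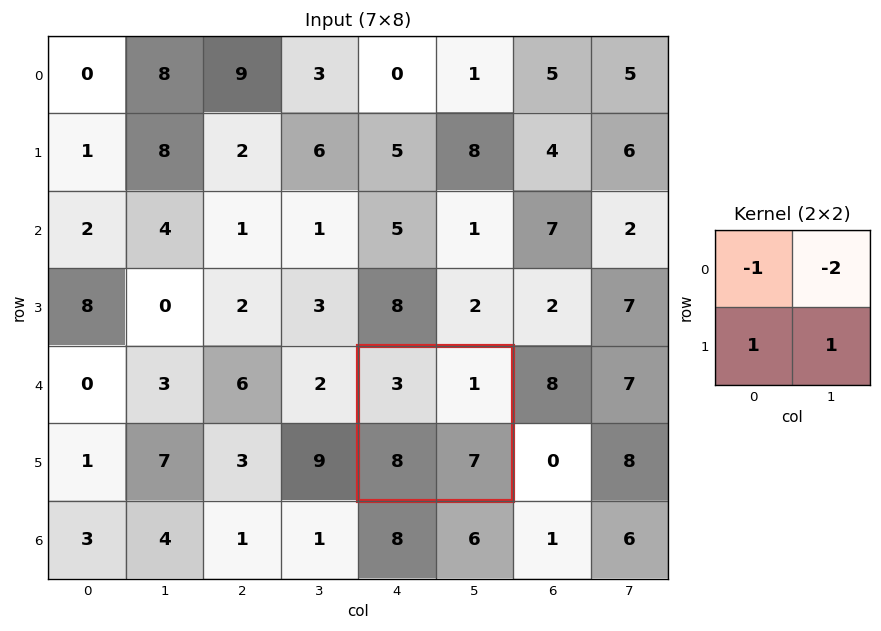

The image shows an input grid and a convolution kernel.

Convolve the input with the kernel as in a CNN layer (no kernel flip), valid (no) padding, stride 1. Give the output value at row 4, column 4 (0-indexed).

The receptive field on the input at this output position is [3 1 / 8 7]. Elementwise product with the kernel and sum: 3·-1 + 1·-2 + 8·1 + 7·1.

10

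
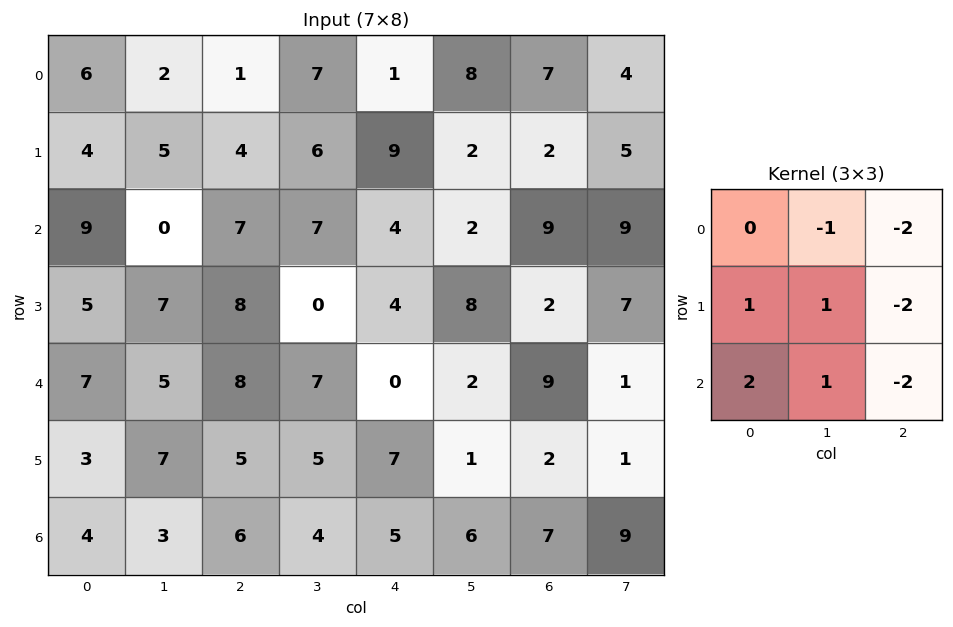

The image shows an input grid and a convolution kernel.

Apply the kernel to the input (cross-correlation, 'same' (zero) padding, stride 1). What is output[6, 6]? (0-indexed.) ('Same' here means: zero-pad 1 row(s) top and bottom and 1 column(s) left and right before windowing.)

The receptive field on the zero-padded input at this output position is [1 2 1 / 6 7 9 / 0 0 0]. Elementwise product with the kernel and sum: 2·-1 + 1·-2 + 6·1 + 7·1 + 9·-2 + 0·2 + 0·1 + 0·-2.

-9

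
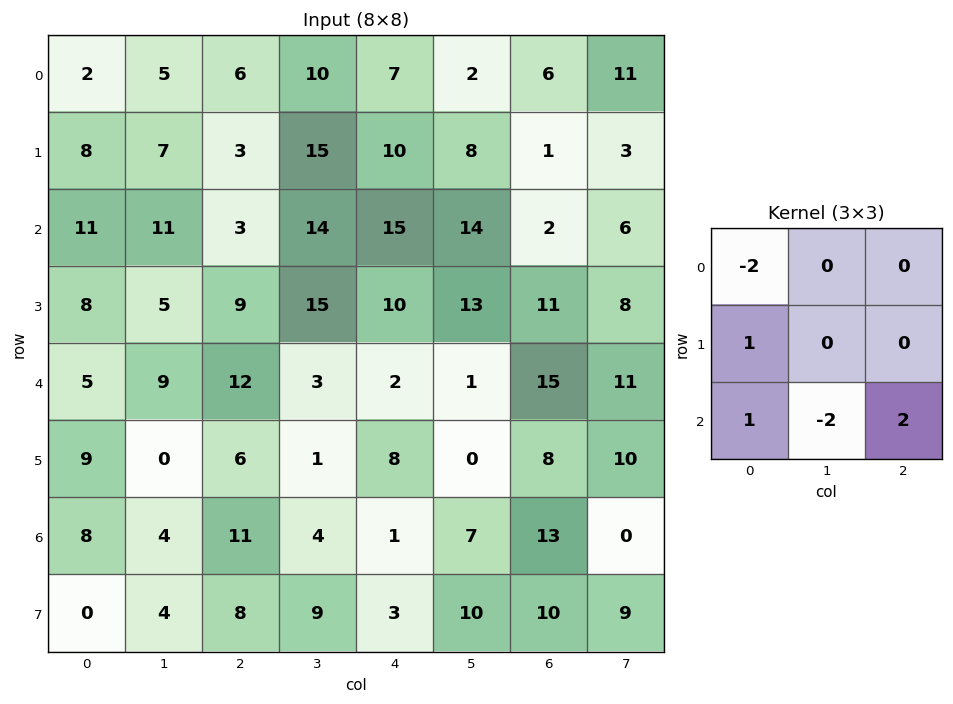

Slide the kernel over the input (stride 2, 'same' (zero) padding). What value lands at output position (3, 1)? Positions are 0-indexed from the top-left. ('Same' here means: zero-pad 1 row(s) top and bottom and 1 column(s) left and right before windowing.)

The receptive field on the zero-padded input at this output position is [0 6 1 / 4 11 4 / 4 8 9]. Elementwise product with the kernel and sum: 0·-2 + 4·1 + 4·1 + 8·-2 + 9·2.

10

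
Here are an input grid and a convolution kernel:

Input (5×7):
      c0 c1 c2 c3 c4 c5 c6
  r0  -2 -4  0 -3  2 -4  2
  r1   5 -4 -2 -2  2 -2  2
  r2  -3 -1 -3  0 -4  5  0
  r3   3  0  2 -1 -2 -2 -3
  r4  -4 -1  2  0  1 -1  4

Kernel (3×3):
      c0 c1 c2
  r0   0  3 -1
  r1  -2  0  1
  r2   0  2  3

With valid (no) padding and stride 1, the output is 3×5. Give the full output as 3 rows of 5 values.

-35 3 -17 19 -6
-1 -1 -14 3 -13
0 -6 1 -18 26

Output[0,0]: The receptive field on the input at this output position is [-2 -4 0 / 5 -4 -2 / -3 -1 -3]. Elementwise product with the kernel and sum: -4·3 + 0·-1 + 5·-2 + -2·1 + -1·2 + -3·3.
Output[0,1]: The receptive field on the input at this output position is [-4 0 -3 / -4 -2 -2 / -1 -3 0]. Elementwise product with the kernel and sum: 0·3 + -3·-1 + -4·-2 + -2·1 + -3·2 + 0·3.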